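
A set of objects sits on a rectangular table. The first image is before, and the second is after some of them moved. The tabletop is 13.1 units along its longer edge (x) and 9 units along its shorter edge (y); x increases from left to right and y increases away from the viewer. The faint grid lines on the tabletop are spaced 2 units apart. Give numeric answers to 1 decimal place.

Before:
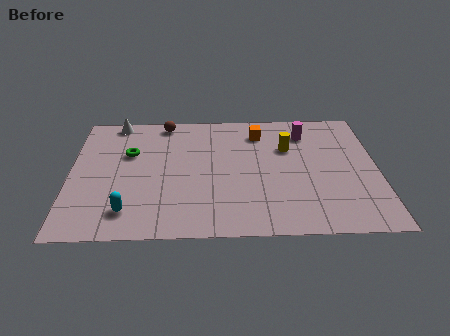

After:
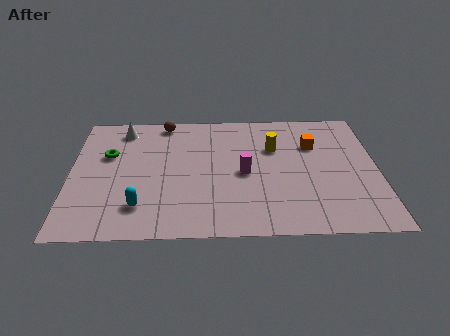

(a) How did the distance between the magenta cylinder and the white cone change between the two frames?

-2.1

They were about 8.3 units apart before and 6.2 after — 2.1 units closer together.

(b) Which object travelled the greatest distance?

the magenta cylinder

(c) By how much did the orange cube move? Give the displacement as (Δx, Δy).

(2.3, -1.0)

From the two frames, the orange cube sits at roughly (8.1, 7.2) before and (10.4, 6.2) after.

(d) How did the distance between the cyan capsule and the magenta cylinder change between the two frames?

-4.4

They were about 9.3 units apart before and 4.9 after — 4.4 units closer together.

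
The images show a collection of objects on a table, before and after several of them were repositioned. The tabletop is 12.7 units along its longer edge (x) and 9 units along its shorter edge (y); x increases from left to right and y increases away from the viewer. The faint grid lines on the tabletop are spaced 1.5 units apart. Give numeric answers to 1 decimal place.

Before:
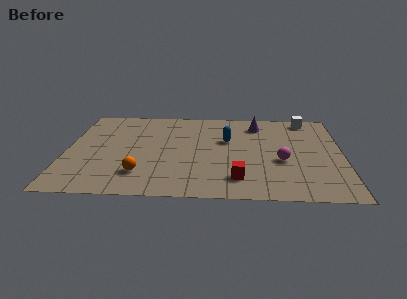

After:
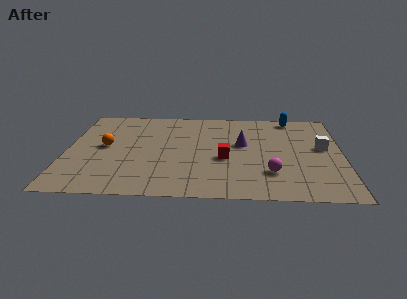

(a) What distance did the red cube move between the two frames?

2.0

From (7.9, 1.8) to (7.3, 3.7), the red cube covered √(0.6² + 1.9²) ≈ 2.0 units.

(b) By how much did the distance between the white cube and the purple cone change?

+1.3

The distance was about 2.4 in the first image and 3.7 in the second, so they moved 1.3 units further apart.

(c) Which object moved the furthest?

the blue capsule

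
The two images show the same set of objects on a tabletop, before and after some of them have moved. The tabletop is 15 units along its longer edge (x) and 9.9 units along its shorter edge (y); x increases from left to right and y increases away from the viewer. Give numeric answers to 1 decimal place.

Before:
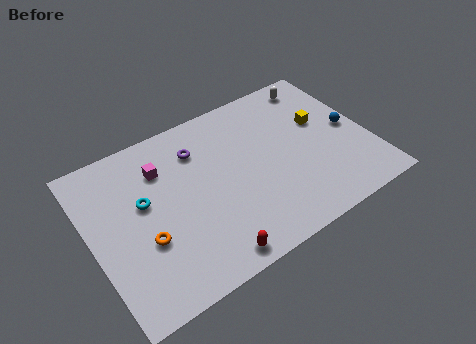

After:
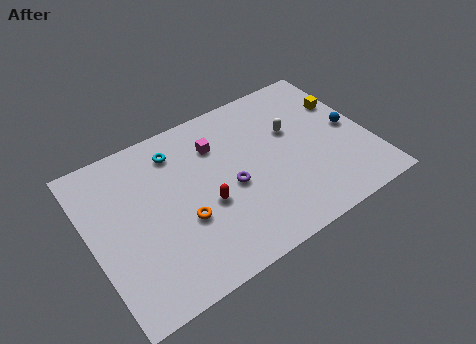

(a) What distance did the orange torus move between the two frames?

2.1

From (2.6, 3.6) to (4.7, 3.7), the orange torus covered √(2.1² + 0.1²) ≈ 2.1 units.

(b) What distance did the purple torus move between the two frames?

3.4

The purple torus was near (6.1, 7.5) before and (7.4, 4.4) after, so it travelled √(1.3² + 3.1²) ≈ 3.4 units.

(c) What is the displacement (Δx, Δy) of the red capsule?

(0.4, 3.0)

The red capsule was at about (5.6, 1.0) and moved to about (6.0, 4.0).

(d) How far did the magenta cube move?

3.0

The magenta cube moved from about (4.1, 7.3) to (7.1, 7.3), a distance of √(3.0² + 0.0²) ≈ 3.0.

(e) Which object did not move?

the blue sphere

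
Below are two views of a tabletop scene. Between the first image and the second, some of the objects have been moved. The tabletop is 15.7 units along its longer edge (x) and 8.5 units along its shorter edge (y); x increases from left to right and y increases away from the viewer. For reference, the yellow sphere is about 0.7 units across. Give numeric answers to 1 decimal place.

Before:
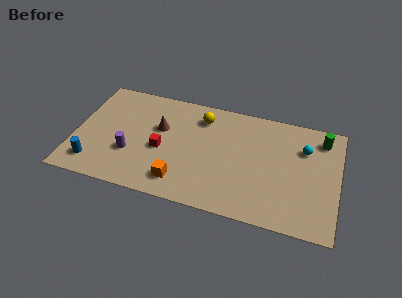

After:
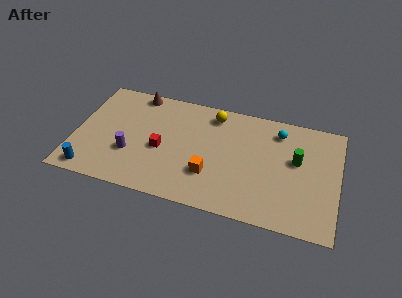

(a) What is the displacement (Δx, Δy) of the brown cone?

(-1.6, 2.4)

The brown cone started near (5.0, 5.3) and ended near (3.4, 7.7).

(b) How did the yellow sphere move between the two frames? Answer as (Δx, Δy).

(0.7, 0.4)

The yellow sphere started near (7.4, 6.8) and ended near (8.1, 7.2).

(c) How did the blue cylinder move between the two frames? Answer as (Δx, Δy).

(-0.1, -0.6)

The blue cylinder started near (1.3, 1.6) and ended near (1.2, 1.0).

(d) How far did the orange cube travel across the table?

2.0

The orange cube moved from about (6.5, 1.6) to (8.2, 2.6), a distance of √(1.7² + 1.0²) ≈ 2.0.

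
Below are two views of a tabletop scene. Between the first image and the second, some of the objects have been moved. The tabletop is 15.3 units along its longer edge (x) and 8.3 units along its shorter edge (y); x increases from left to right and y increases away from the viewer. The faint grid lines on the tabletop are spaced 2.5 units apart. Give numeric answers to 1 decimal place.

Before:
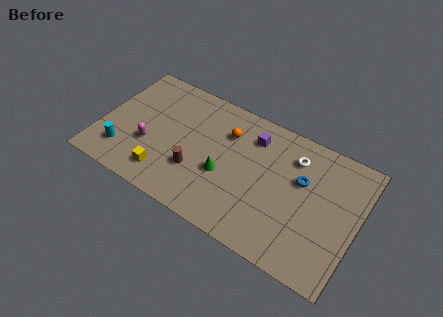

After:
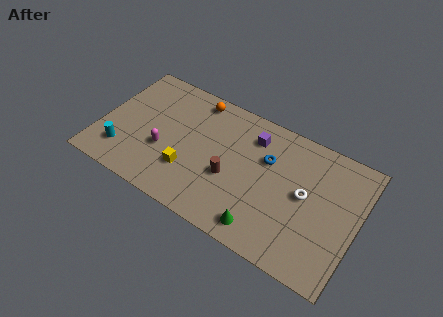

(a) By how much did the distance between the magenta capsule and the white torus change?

-0.6

They were about 9.0 units apart before and 8.4 after — 0.6 units closer together.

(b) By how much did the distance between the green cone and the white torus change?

-1.1

Before: roughly 4.9 units apart; after: 3.8. That's 1.1 units closer together.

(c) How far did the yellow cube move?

1.6

From (4.2, 1.6) to (5.5, 2.5), the yellow cube covered √(1.3² + 0.9²) ≈ 1.6 units.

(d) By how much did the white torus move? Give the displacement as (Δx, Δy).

(0.9, -2.0)

The white torus started near (11.3, 6.4) and ended near (12.2, 4.4).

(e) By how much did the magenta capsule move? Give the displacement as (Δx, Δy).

(0.9, 0.1)

The magenta capsule was at about (3.0, 3.0) and moved to about (3.9, 3.1).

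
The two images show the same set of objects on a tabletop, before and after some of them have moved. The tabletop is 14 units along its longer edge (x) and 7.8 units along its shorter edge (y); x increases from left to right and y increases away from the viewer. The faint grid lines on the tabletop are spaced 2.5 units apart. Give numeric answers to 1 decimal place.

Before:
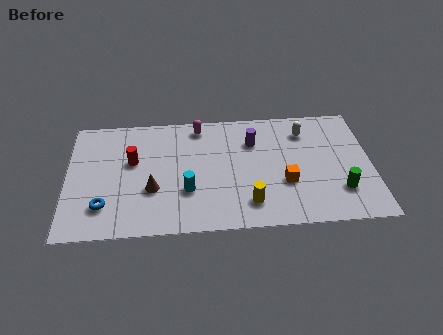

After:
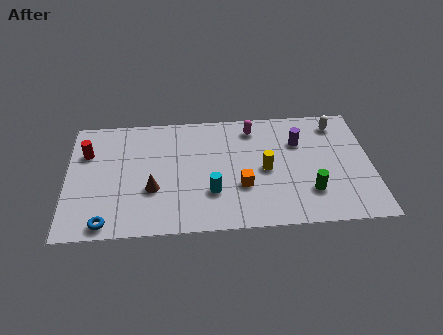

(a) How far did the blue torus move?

1.1

From (1.7, 1.9) to (1.8, 0.8), the blue torus covered √(0.1² + 1.1²) ≈ 1.1 units.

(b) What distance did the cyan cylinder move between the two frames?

1.1

The cyan cylinder was near (5.5, 2.6) before and (6.6, 2.4) after, so it travelled √(1.1² + 0.2²) ≈ 1.1 units.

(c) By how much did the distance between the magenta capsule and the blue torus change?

+2.3

The distance was about 6.6 in the first image and 8.9 in the second, so they moved 2.3 units further apart.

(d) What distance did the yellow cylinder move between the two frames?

2.2

From (8.3, 1.6) to (9.1, 3.7), the yellow cylinder covered √(0.8² + 2.1²) ≈ 2.2 units.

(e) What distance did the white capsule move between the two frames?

1.6

From (11.0, 6.1) to (12.5, 6.5), the white capsule covered √(1.5² + 0.4²) ≈ 1.6 units.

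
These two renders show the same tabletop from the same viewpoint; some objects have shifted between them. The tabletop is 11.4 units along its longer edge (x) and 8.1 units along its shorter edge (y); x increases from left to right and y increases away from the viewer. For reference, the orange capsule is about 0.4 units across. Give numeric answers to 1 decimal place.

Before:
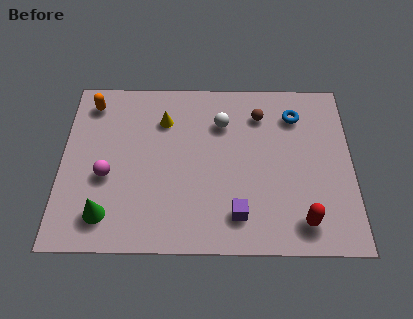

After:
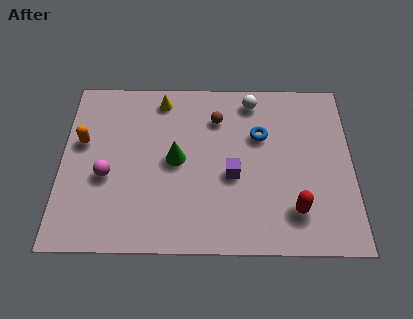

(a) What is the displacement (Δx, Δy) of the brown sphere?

(-1.7, -0.2)

The brown sphere started near (7.8, 6.3) and ended near (6.1, 6.1).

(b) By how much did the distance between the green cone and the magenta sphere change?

+1.0

They were about 1.8 units apart before and 2.8 after — 1.0 units further apart.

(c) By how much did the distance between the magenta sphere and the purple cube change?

-0.5

Before: roughly 5.4 units apart; after: 4.9. That's 0.5 units closer together.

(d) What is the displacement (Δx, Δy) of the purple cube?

(-0.2, 1.8)

From the two frames, the purple cube sits at roughly (6.9, 1.6) before and (6.7, 3.4) after.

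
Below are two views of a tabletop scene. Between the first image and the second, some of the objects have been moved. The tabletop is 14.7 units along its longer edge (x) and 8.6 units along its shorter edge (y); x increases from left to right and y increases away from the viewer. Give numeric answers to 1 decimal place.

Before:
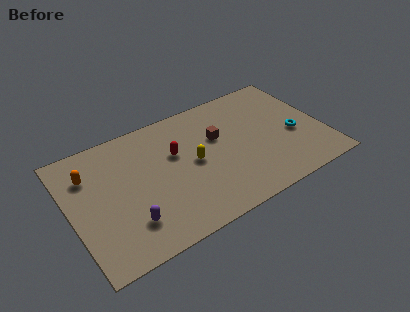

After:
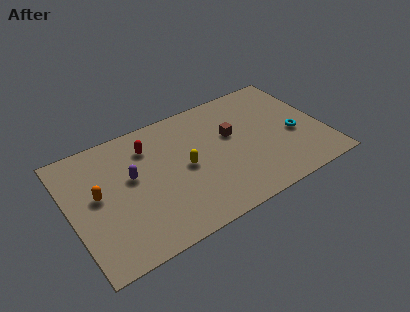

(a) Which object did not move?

the cyan torus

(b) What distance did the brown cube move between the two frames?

0.8

The brown cube moved from about (8.7, 5.4) to (9.5, 5.2), a distance of √(0.8² + 0.2²) ≈ 0.8.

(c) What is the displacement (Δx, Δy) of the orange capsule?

(0.3, -1.6)

From the two frames, the orange capsule sits at roughly (1.3, 6.3) before and (1.6, 4.7) after.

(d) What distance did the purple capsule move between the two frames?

3.0

The purple capsule was near (3.0, 2.1) before and (3.6, 5.0) after, so it travelled √(0.6² + 2.9²) ≈ 3.0 units.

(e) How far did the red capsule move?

1.8

The red capsule moved from about (6.2, 5.4) to (4.8, 6.6), a distance of √(1.4² + 1.2²) ≈ 1.8.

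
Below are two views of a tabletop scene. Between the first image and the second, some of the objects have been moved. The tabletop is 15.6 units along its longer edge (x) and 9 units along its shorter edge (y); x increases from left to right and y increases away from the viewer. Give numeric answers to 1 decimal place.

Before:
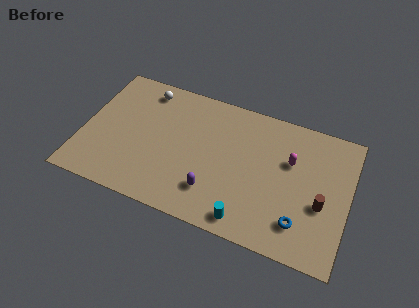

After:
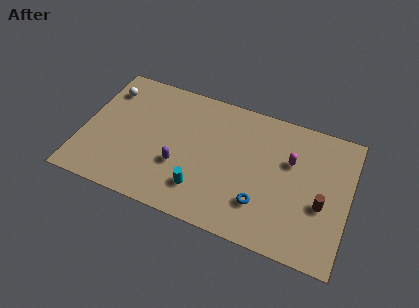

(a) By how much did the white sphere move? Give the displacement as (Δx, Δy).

(-2.2, -0.7)

From the two frames, the white sphere sits at roughly (3.3, 7.7) before and (1.1, 7.0) after.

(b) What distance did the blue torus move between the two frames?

2.3

The blue torus moved from about (13.0, 2.0) to (10.7, 2.4), a distance of √(2.3² + 0.4²) ≈ 2.3.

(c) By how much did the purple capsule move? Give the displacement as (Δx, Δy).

(-2.1, 1.0)

From the two frames, the purple capsule sits at roughly (7.9, 2.2) before and (5.8, 3.2) after.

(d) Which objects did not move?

the brown cylinder and the magenta capsule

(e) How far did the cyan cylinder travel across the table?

3.0

The cyan cylinder was near (10.0, 1.1) before and (7.2, 2.1) after, so it travelled √(2.8² + 1.0²) ≈ 3.0 units.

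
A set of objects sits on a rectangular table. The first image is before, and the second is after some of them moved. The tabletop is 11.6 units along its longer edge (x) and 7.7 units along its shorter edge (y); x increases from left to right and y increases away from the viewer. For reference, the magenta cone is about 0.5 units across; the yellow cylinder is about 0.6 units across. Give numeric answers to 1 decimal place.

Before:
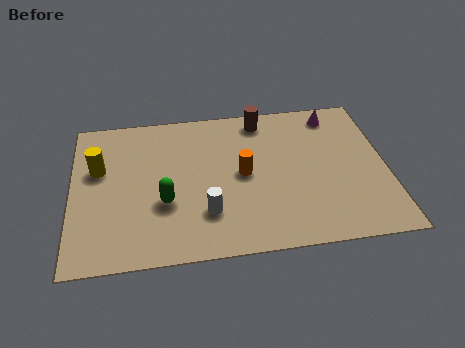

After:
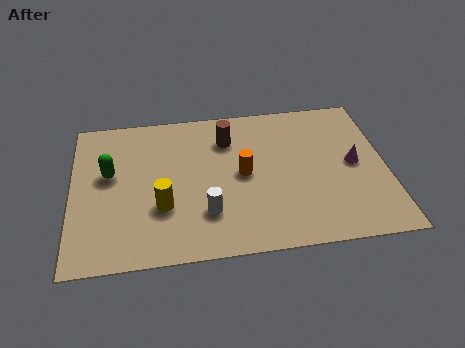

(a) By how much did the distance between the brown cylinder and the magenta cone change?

+2.3

The distance was about 2.7 in the first image and 5.0 in the second, so they moved 2.3 units further apart.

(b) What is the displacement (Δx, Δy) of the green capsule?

(-2.0, 1.7)

From the two frames, the green capsule sits at roughly (3.4, 2.8) before and (1.4, 4.5) after.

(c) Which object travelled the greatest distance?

the yellow cylinder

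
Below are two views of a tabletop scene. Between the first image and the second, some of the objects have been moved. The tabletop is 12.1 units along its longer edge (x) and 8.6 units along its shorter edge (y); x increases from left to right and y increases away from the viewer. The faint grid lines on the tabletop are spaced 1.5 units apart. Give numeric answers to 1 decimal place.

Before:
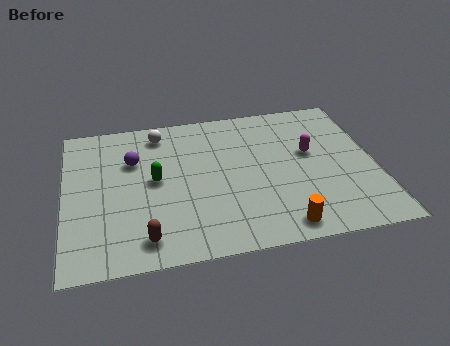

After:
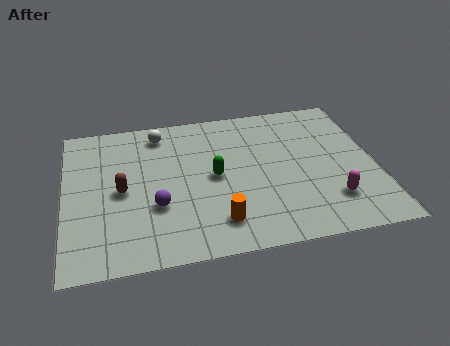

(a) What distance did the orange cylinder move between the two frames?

2.5

The orange cylinder moved from about (8.2, 1.0) to (5.8, 1.7), a distance of √(2.4² + 0.7²) ≈ 2.5.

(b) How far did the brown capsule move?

2.9

The brown capsule was near (3.0, 1.3) before and (2.2, 4.1) after, so it travelled √(0.8² + 2.8²) ≈ 2.9 units.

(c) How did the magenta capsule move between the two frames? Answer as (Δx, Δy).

(0.6, -2.9)

The magenta capsule started near (9.6, 5.0) and ended near (10.2, 2.1).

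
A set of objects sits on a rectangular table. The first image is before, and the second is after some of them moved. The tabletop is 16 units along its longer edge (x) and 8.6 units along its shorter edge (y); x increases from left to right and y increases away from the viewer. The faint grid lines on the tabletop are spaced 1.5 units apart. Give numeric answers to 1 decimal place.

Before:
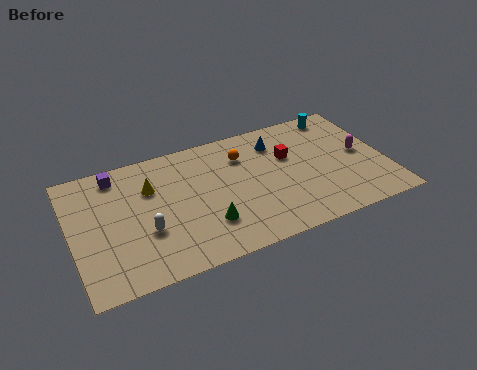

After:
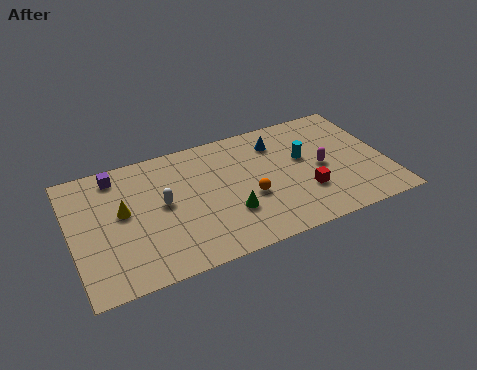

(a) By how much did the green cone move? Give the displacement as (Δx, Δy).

(1.2, 0.3)

The green cone started near (6.6, 2.4) and ended near (7.8, 2.7).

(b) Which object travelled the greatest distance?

the cyan cylinder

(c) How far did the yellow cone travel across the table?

1.9

The yellow cone was near (4.1, 5.9) before and (2.6, 4.8) after, so it travelled √(1.5² + 1.1²) ≈ 1.9 units.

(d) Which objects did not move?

the blue cone and the purple cube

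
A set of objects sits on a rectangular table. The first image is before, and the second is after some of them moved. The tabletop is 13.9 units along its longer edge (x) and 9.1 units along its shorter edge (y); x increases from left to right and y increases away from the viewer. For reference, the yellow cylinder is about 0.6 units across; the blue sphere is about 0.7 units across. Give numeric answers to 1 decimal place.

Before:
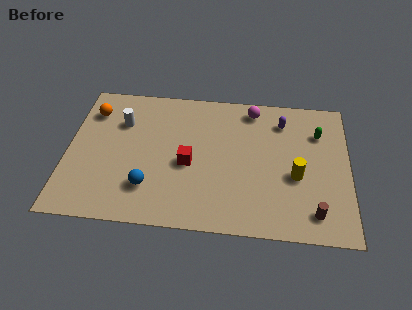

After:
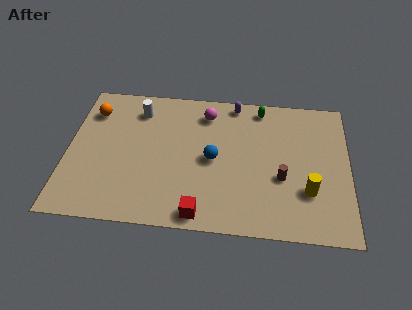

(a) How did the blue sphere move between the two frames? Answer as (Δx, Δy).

(3.1, 2.1)

The blue sphere started near (4.1, 2.3) and ended near (7.2, 4.4).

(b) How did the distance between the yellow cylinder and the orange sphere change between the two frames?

+0.9

They were about 10.7 units apart before and 11.6 after — 0.9 units further apart.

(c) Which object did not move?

the orange sphere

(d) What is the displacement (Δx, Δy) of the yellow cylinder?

(0.6, -0.9)

The yellow cylinder was at about (11.3, 3.7) and moved to about (11.9, 2.8).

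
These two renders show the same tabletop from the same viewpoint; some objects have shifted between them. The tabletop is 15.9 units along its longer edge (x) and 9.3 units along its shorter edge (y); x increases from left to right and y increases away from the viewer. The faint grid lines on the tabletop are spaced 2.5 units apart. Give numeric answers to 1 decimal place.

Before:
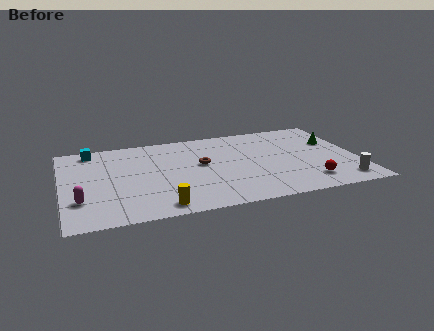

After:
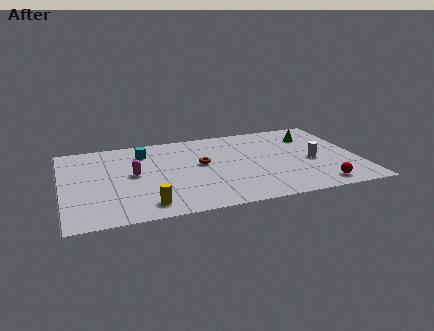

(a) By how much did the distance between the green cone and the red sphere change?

+1.2

They were about 4.6 units apart before and 5.8 after — 1.2 units further apart.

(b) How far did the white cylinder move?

3.0

The white cylinder was near (14.8, 1.4) before and (13.4, 4.0) after, so it travelled √(1.4² + 2.6²) ≈ 3.0 units.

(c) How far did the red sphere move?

0.8

The red sphere moved from about (13.0, 1.8) to (13.5, 1.2), a distance of √(0.5² + 0.6²) ≈ 0.8.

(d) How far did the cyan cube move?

2.9

From (1.7, 8.2) to (4.5, 7.3), the cyan cube covered √(2.8² + 0.9²) ≈ 2.9 units.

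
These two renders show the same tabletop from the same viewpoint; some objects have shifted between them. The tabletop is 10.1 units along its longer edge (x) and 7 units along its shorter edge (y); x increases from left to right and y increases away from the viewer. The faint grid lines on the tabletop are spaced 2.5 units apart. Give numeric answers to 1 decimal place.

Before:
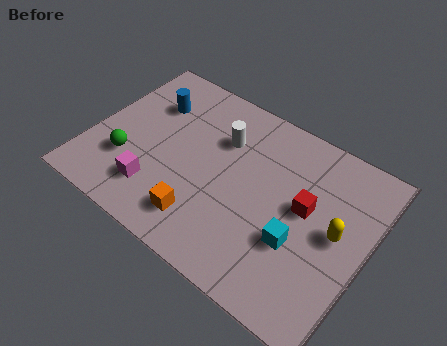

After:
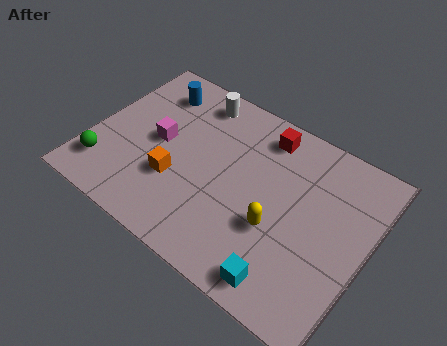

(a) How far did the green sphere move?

1.0

The green sphere was near (1.5, 2.2) before and (0.8, 1.5) after, so it travelled √(0.7² + 0.7²) ≈ 1.0 units.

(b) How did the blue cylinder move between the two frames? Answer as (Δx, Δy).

(0.0, 0.6)

The blue cylinder started near (1.8, 5.0) and ended near (1.8, 5.6).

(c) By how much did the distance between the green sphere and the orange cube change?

-0.4

The distance was about 3.1 in the first image and 2.7 in the second, so they moved 0.4 units closer together.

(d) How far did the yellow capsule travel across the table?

2.2

The yellow capsule moved from about (9.0, 3.6) to (7.0, 2.6), a distance of √(2.0² + 1.0²) ≈ 2.2.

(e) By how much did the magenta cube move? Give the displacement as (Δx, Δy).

(-0.3, 2.0)

From the two frames, the magenta cube sits at roughly (2.7, 1.6) before and (2.4, 3.6) after.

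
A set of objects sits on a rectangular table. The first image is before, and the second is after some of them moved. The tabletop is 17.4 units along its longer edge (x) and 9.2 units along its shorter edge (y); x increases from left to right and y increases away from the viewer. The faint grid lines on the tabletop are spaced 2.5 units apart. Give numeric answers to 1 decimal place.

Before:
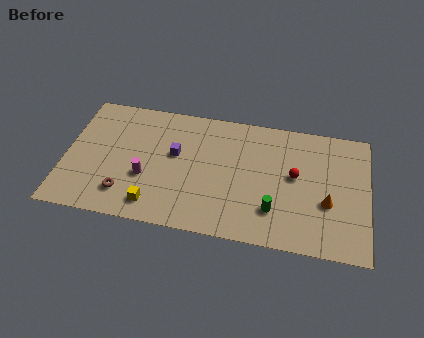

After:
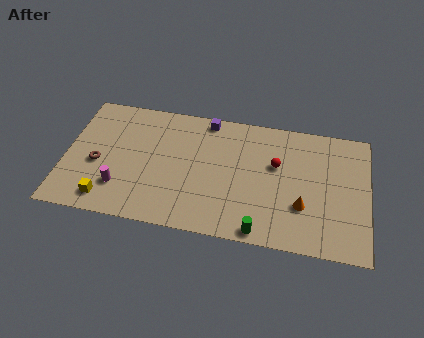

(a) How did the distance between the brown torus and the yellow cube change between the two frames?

+0.8

They were about 1.8 units apart before and 2.6 after — 0.8 units further apart.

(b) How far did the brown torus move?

2.5

The brown torus was near (3.6, 2.0) before and (1.9, 3.9) after, so it travelled √(1.7² + 1.9²) ≈ 2.5 units.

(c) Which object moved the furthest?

the purple cube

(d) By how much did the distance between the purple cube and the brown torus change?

+3.2

Before: roughly 4.3 units apart; after: 7.5. That's 3.2 units further apart.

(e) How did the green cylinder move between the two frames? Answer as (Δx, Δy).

(-0.7, -1.6)

The green cylinder was at about (12.1, 2.4) and moved to about (11.4, 0.8).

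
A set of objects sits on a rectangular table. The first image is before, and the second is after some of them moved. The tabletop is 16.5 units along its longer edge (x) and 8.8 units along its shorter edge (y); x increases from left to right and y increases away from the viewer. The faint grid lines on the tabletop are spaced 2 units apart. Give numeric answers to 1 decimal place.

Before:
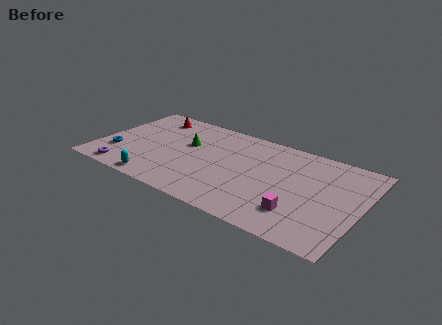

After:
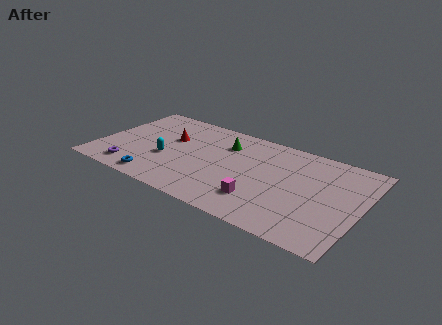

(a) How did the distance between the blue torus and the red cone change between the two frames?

-0.5

Before: roughly 4.9 units apart; after: 4.4. That's 0.5 units closer together.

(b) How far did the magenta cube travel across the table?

2.4

The magenta cube moved from about (13.0, 2.2) to (10.6, 2.2), a distance of √(2.4² + 0.0²) ≈ 2.4.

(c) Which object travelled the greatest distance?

the blue torus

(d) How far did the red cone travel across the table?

2.4

From (2.7, 7.3) to (4.3, 5.5), the red cone covered √(1.6² + 1.8²) ≈ 2.4 units.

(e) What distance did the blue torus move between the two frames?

3.3

The blue torus moved from about (1.3, 2.6) to (4.2, 1.1), a distance of √(2.9² + 1.5²) ≈ 3.3.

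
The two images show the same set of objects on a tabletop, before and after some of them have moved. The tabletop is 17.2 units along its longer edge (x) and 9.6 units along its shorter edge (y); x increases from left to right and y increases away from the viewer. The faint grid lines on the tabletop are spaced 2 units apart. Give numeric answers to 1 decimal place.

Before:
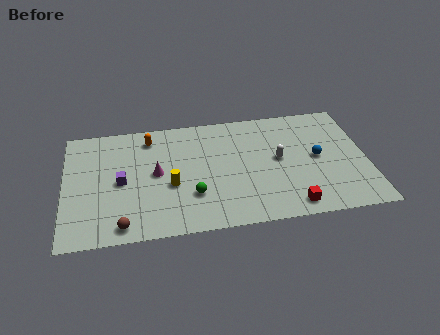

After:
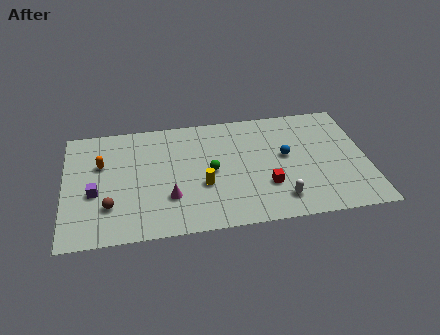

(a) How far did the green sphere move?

2.1

The green sphere was near (7.2, 2.9) before and (8.3, 4.7) after, so it travelled √(1.1² + 1.8²) ≈ 2.1 units.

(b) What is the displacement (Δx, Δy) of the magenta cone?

(0.7, -2.1)

The magenta cone was at about (5.2, 5.0) and moved to about (5.9, 2.9).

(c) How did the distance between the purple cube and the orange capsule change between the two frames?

-1.5

Before: roughly 3.8 units apart; after: 2.3. That's 1.5 units closer together.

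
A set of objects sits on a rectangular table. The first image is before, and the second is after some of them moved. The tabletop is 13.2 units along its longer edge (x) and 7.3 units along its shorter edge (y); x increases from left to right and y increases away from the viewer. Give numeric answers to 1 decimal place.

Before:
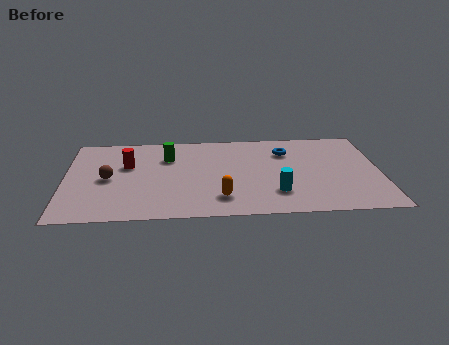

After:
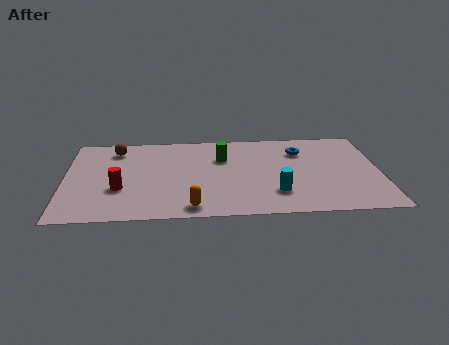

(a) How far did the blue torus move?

0.6

From (9.3, 5.4) to (9.9, 5.4), the blue torus covered √(0.6² + 0.0²) ≈ 0.6 units.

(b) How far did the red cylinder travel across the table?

2.0

The red cylinder was near (2.6, 4.6) before and (2.3, 2.6) after, so it travelled √(0.3² + 2.0²) ≈ 2.0 units.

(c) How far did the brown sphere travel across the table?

2.5

The brown sphere moved from about (1.8, 3.5) to (2.1, 6.0), a distance of √(0.3² + 2.5²) ≈ 2.5.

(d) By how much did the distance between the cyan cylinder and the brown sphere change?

+0.7

Before: roughly 7.2 units apart; after: 7.9. That's 0.7 units further apart.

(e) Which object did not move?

the cyan cylinder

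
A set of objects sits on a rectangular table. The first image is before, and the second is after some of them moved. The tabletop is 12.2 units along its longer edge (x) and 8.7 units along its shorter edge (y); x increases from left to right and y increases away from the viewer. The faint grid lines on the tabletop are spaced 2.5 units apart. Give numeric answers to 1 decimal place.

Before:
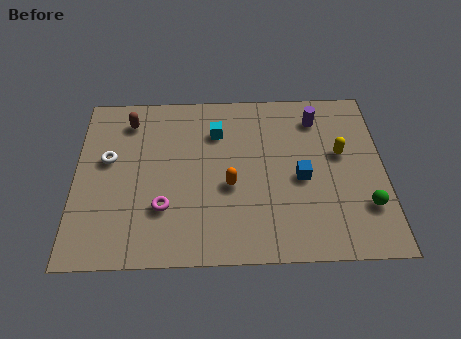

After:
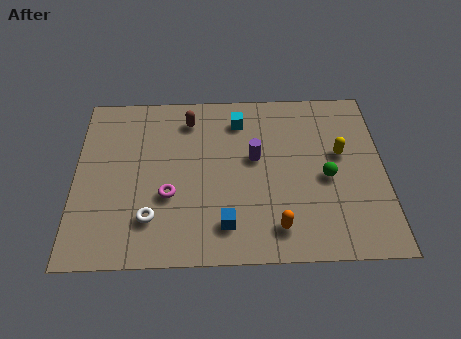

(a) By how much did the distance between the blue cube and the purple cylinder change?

+0.3

They were about 3.2 units apart before and 3.5 after — 0.3 units further apart.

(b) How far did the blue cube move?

3.7

The blue cube moved from about (8.9, 3.9) to (5.9, 1.7), a distance of √(3.0² + 2.2²) ≈ 3.7.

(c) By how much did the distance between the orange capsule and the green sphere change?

-2.3

The distance was about 5.4 in the first image and 3.1 in the second, so they moved 2.3 units closer together.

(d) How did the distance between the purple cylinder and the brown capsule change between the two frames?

-4.2

Before: roughly 7.5 units apart; after: 3.3. That's 4.2 units closer together.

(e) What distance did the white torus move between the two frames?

3.4

From (1.3, 5.1) to (3.0, 2.1), the white torus covered √(1.7² + 3.0²) ≈ 3.4 units.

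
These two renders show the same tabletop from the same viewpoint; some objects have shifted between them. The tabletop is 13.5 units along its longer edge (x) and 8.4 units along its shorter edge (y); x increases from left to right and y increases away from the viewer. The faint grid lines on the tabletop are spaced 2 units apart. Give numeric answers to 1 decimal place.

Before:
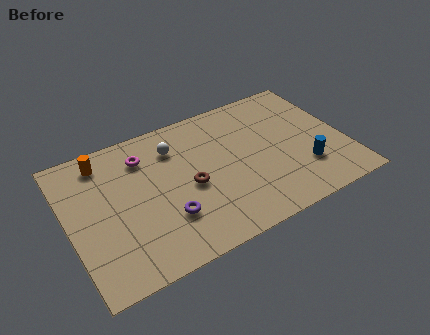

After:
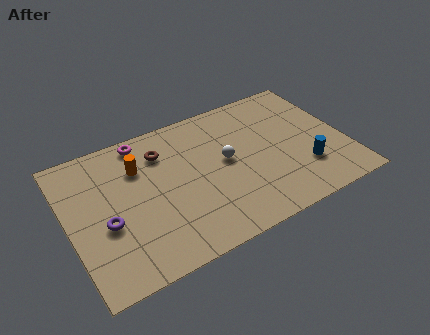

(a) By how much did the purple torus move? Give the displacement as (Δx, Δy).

(-2.8, 0.9)

The purple torus started near (4.5, 2.5) and ended near (1.7, 3.4).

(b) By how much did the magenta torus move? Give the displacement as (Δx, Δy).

(0.1, 1.0)

The magenta torus was at about (3.9, 6.5) and moved to about (4.0, 7.5).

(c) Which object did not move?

the blue cylinder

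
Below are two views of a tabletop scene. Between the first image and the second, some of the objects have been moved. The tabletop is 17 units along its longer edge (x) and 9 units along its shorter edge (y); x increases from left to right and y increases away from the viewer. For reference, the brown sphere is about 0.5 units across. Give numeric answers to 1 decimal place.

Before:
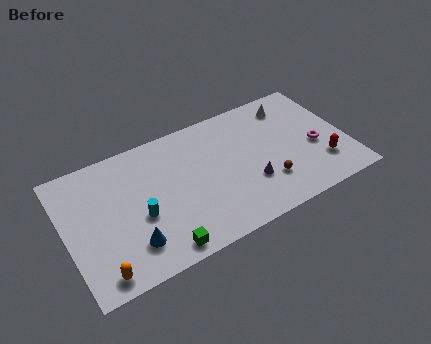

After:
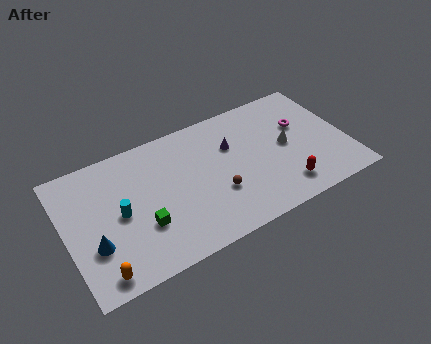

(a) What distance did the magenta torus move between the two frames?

2.0

From (15.1, 3.8) to (14.5, 5.7), the magenta torus covered √(0.6² + 1.9²) ≈ 2.0 units.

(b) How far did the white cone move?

2.9

The white cone moved from about (14.1, 7.4) to (13.4, 4.6), a distance of √(0.7² + 2.8²) ≈ 2.9.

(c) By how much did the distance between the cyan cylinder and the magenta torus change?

+0.6

They were about 10.8 units apart before and 11.4 after — 0.6 units further apart.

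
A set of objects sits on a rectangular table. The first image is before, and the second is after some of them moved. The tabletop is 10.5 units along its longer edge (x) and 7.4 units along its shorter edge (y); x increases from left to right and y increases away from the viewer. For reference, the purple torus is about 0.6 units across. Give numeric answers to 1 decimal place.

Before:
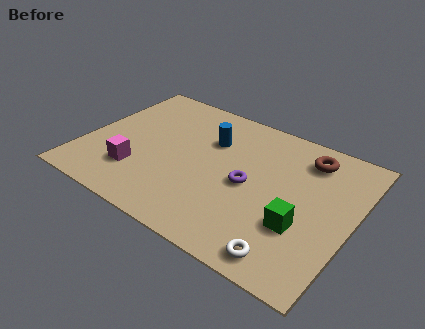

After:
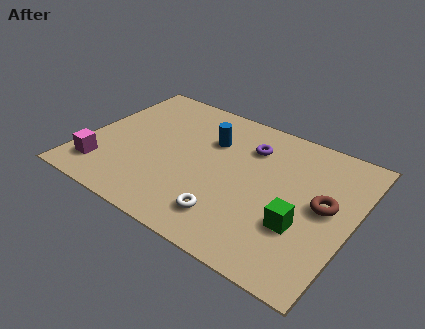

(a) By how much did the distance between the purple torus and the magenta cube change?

+2.1

They were about 4.5 units apart before and 6.6 after — 2.1 units further apart.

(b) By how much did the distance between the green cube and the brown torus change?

-1.9

They were about 3.5 units apart before and 1.6 after — 1.9 units closer together.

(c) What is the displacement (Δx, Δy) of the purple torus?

(-0.3, 2.0)

The purple torus started near (6.5, 3.5) and ended near (6.2, 5.5).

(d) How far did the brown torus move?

2.3

The brown torus was near (8.4, 6.0) before and (9.4, 3.9) after, so it travelled √(1.0² + 2.1²) ≈ 2.3 units.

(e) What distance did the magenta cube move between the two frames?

1.4

From (2.3, 2.0) to (1.0, 1.5), the magenta cube covered √(1.3² + 0.5²) ≈ 1.4 units.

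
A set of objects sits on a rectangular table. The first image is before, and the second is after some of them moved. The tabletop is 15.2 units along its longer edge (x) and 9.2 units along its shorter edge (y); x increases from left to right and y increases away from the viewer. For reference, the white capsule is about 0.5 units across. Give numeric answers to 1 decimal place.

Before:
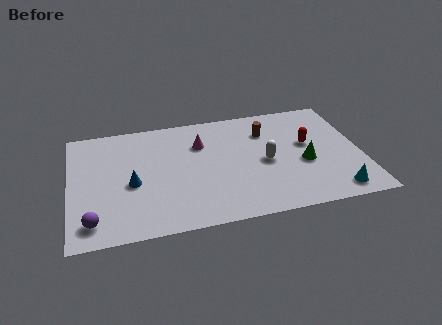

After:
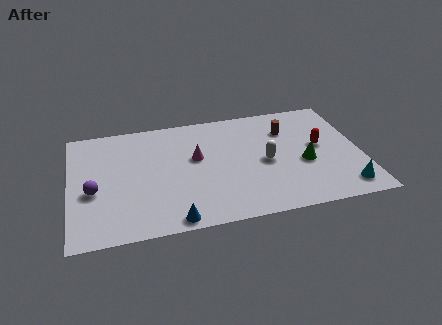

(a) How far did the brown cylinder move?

1.1

The brown cylinder was near (10.4, 6.8) before and (11.5, 6.7) after, so it travelled √(1.1² + 0.1²) ≈ 1.1 units.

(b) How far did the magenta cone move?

1.1

The magenta cone moved from about (6.9, 6.5) to (6.6, 5.4), a distance of √(0.3² + 1.1²) ≈ 1.1.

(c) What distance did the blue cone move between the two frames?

3.8

The blue cone moved from about (3.2, 4.0) to (5.2, 0.8), a distance of √(2.0² + 3.2²) ≈ 3.8.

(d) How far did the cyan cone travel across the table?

0.5

From (13.6, 1.2) to (14.1, 1.4), the cyan cone covered √(0.5² + 0.2²) ≈ 0.5 units.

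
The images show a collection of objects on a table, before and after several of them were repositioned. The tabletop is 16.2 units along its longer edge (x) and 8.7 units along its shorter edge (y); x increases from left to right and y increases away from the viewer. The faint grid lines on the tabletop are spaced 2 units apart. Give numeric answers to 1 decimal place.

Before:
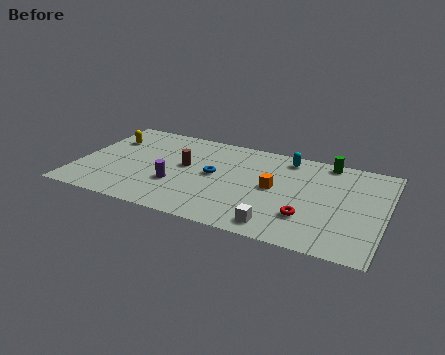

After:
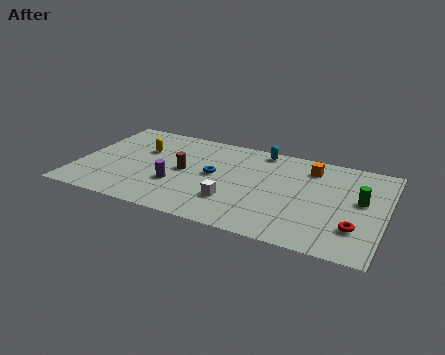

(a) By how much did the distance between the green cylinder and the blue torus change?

+1.1

The distance was about 6.6 in the first image and 7.7 in the second, so they moved 1.1 units further apart.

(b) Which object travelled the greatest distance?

the green cylinder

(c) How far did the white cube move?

2.8

The white cube moved from about (10.9, 1.2) to (8.4, 2.5), a distance of √(2.5² + 1.3²) ≈ 2.8.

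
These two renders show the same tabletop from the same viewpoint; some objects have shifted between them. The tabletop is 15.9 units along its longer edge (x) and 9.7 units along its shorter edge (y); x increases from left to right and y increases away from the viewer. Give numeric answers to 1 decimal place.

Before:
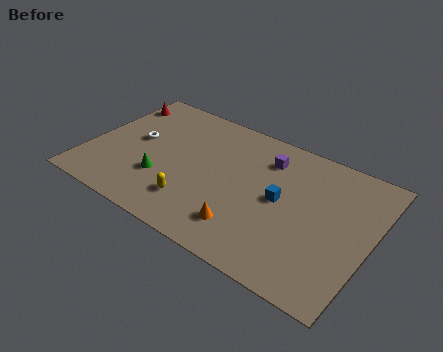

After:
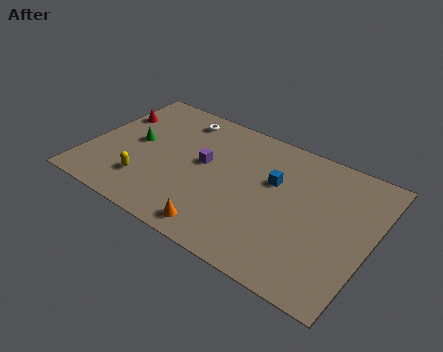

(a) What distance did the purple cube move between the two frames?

3.9

From (9.7, 7.5) to (6.4, 5.4), the purple cube covered √(3.3² + 2.1²) ≈ 3.9 units.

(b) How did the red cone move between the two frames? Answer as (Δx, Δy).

(0.1, -1.1)

The red cone started near (0.8, 7.8) and ended near (0.9, 6.7).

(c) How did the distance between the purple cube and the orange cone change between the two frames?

-0.9

They were about 5.4 units apart before and 4.5 after — 0.9 units closer together.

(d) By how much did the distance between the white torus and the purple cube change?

-4.1

Before: roughly 7.5 units apart; after: 3.4. That's 4.1 units closer together.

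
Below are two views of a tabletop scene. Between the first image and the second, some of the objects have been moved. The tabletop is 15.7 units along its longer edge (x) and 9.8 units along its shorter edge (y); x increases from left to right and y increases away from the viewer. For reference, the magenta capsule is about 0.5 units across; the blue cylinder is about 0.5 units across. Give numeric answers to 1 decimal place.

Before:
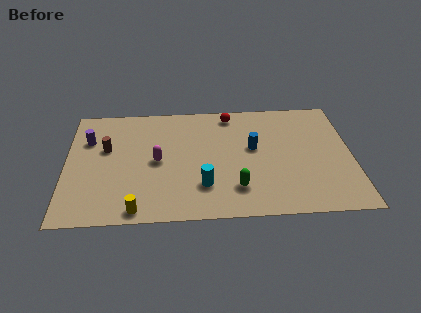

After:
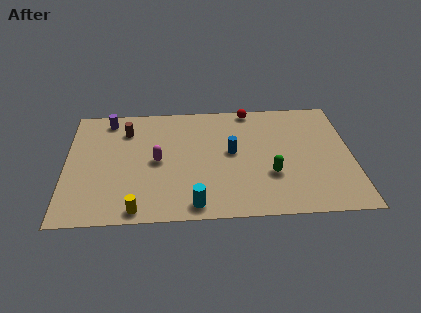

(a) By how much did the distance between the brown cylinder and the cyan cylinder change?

+1.1

The distance was about 6.3 in the first image and 7.4 in the second, so they moved 1.1 units further apart.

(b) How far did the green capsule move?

2.1

The green capsule moved from about (9.3, 2.3) to (11.2, 3.3), a distance of √(1.9² + 1.0²) ≈ 2.1.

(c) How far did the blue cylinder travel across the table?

1.2

From (10.3, 5.6) to (9.1, 5.3), the blue cylinder covered √(1.2² + 0.3²) ≈ 1.2 units.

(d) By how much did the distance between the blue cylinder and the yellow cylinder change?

-1.1

They were about 7.9 units apart before and 6.8 after — 1.1 units closer together.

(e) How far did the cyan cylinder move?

1.6

The cyan cylinder moved from about (7.5, 2.6) to (7.0, 1.1), a distance of √(0.5² + 1.5²) ≈ 1.6.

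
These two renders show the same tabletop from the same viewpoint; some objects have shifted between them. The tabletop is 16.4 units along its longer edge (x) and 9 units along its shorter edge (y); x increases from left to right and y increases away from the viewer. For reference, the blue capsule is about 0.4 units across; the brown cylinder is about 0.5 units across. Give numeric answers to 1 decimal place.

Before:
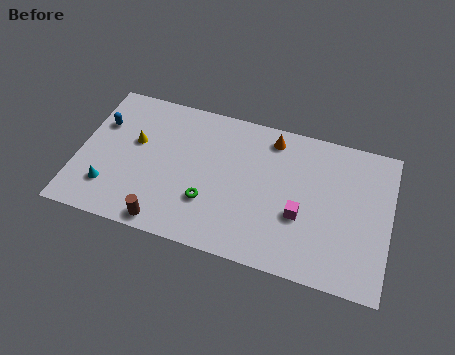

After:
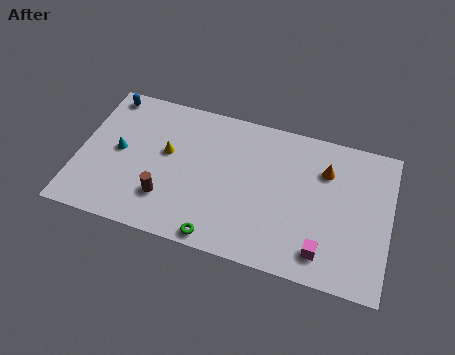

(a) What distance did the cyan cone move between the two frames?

2.4

The cyan cone moved from about (1.8, 2.2) to (2.1, 4.6), a distance of √(0.3² + 2.4²) ≈ 2.4.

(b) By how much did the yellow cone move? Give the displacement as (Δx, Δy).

(1.7, -0.2)

The yellow cone started near (2.9, 5.4) and ended near (4.6, 5.2).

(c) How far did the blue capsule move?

1.9

The blue capsule moved from about (1.0, 6.1) to (1.1, 8.0), a distance of √(0.1² + 1.9²) ≈ 1.9.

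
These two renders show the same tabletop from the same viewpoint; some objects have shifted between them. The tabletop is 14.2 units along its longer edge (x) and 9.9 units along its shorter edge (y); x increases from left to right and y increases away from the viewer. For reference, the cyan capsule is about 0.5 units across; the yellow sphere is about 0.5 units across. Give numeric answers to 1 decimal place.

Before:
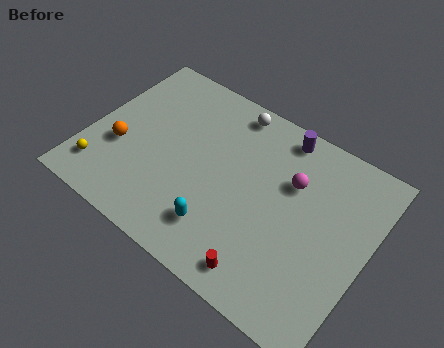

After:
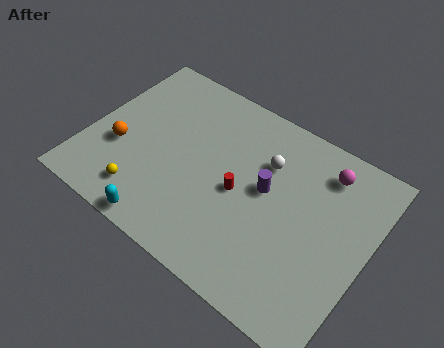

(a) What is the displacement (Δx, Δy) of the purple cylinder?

(-0.1, -3.3)

The purple cylinder was at about (9.1, 8.8) and moved to about (9.0, 5.5).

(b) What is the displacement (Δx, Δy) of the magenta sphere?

(1.4, 1.5)

From the two frames, the magenta sphere sits at roughly (10.1, 6.6) before and (11.5, 8.1) after.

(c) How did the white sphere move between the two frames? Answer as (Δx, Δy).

(2.2, -1.9)

The white sphere was at about (6.5, 8.8) and moved to about (8.7, 6.9).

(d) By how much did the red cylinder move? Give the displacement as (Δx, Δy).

(-2.0, 3.3)

The red cylinder started near (9.8, 1.3) and ended near (7.8, 4.6).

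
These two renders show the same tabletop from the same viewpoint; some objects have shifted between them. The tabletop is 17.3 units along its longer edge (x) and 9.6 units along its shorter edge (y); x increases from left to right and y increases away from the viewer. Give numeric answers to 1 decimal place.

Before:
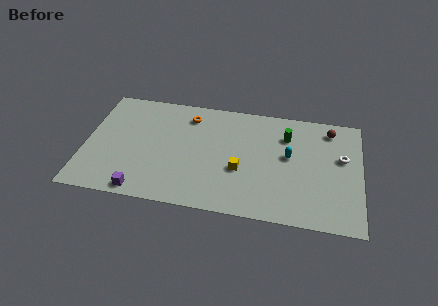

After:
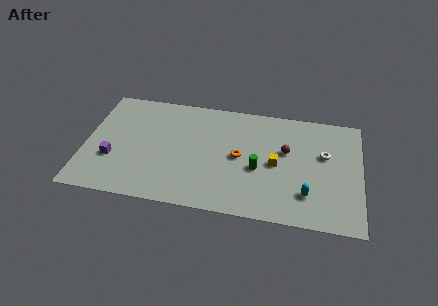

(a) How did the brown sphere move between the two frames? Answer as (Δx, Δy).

(-2.7, -2.3)

The brown sphere started near (15.3, 8.1) and ended near (12.6, 5.8).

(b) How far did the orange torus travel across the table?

4.5

From (6.4, 7.8) to (9.7, 4.8), the orange torus covered √(3.3² + 3.0²) ≈ 4.5 units.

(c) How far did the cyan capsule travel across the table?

3.2

From (12.8, 5.4) to (14.0, 2.4), the cyan capsule covered √(1.2² + 3.0²) ≈ 3.2 units.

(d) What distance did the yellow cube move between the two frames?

2.4

From (9.8, 3.7) to (12.0, 4.6), the yellow cube covered √(2.2² + 0.9²) ≈ 2.4 units.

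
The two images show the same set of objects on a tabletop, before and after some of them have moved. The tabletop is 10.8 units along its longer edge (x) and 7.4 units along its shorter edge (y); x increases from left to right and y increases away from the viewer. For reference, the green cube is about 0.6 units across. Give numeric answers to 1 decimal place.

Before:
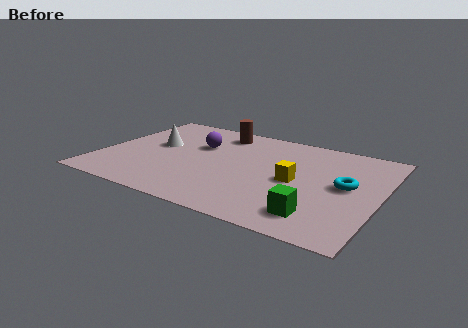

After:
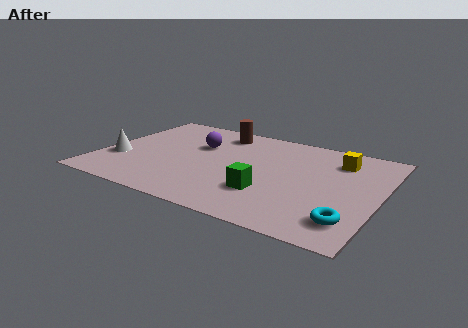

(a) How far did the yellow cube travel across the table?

2.6

The yellow cube was near (7.6, 3.5) before and (9.0, 5.7) after, so it travelled √(1.4² + 2.2²) ≈ 2.6 units.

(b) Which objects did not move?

the brown cylinder and the purple sphere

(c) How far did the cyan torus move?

2.4

The cyan torus was near (9.5, 3.9) before and (9.9, 1.5) after, so it travelled √(0.4² + 2.4²) ≈ 2.4 units.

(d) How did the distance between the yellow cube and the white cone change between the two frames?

+3.2

The distance was about 5.6 in the first image and 8.8 in the second, so they moved 3.2 units further apart.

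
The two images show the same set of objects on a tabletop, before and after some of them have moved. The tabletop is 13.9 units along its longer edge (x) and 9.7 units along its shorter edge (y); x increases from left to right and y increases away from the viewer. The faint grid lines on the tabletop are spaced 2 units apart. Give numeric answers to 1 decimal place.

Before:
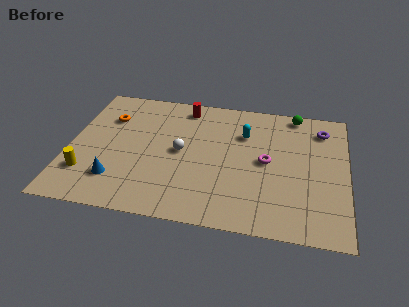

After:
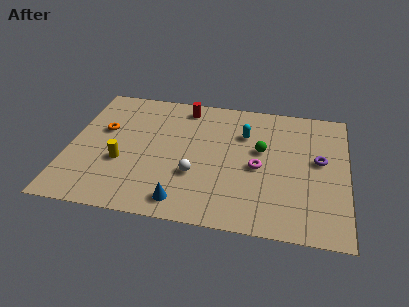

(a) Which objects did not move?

the cyan capsule and the red cylinder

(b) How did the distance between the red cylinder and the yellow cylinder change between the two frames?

-1.9

The distance was about 7.5 in the first image and 5.6 in the second, so they moved 1.9 units closer together.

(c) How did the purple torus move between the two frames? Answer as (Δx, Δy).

(-0.1, -2.4)

The purple torus started near (12.6, 7.8) and ended near (12.5, 5.4).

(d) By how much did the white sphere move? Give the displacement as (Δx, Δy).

(0.8, -1.6)

From the two frames, the white sphere sits at roughly (5.6, 4.9) before and (6.4, 3.3) after.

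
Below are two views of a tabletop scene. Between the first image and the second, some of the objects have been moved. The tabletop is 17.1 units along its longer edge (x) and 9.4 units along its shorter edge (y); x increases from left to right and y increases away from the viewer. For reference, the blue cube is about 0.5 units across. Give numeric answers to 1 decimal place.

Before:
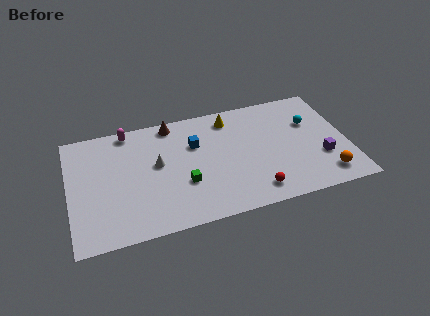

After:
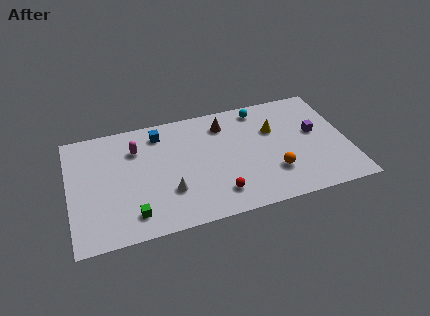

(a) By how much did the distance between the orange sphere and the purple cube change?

+2.3

They were about 1.5 units apart before and 3.8 after — 2.3 units further apart.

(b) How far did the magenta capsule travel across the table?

1.6

The magenta capsule moved from about (3.8, 8.5) to (4.2, 6.9), a distance of √(0.4² + 1.6²) ≈ 1.6.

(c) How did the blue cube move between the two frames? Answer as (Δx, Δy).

(-2.1, 1.5)

From the two frames, the blue cube sits at roughly (7.8, 6.3) before and (5.7, 7.8) after.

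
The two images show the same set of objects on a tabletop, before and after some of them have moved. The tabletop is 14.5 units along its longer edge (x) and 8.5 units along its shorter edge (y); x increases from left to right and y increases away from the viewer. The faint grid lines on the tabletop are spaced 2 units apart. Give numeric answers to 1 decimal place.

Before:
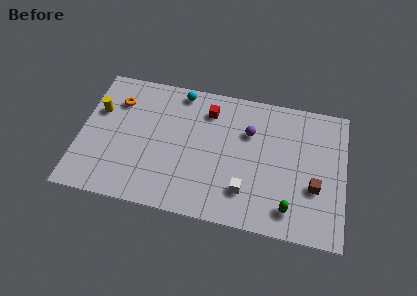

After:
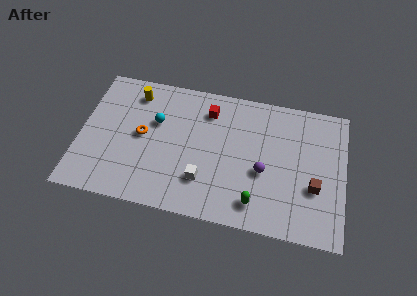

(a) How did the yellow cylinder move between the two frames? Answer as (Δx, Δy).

(1.9, 1.5)

The yellow cylinder started near (0.9, 5.5) and ended near (2.8, 7.0).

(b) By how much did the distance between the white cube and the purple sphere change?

-0.3

The distance was about 3.7 in the first image and 3.4 in the second, so they moved 0.3 units closer together.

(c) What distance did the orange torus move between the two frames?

2.4

From (1.9, 6.3) to (3.4, 4.4), the orange torus covered √(1.5² + 1.9²) ≈ 2.4 units.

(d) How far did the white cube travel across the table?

2.3

The white cube moved from about (9.2, 2.1) to (6.9, 2.3), a distance of √(2.3² + 0.2²) ≈ 2.3.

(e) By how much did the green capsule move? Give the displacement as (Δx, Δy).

(-1.8, 0.0)

The green capsule was at about (11.6, 1.5) and moved to about (9.8, 1.5).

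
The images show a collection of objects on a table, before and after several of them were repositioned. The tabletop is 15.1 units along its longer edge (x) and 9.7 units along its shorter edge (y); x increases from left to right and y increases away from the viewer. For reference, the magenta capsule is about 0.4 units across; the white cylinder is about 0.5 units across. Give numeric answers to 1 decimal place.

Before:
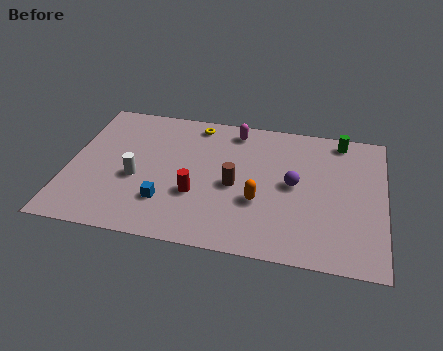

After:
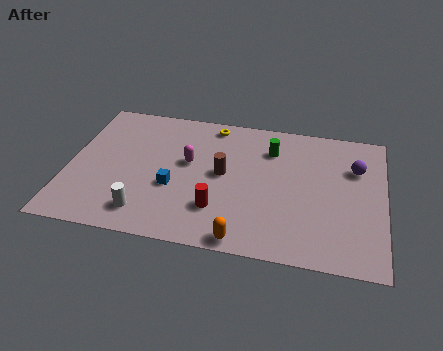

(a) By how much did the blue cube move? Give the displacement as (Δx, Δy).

(0.3, 1.1)

The blue cube started near (4.8, 2.6) and ended near (5.1, 3.7).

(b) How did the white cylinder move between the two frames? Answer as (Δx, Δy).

(0.6, -2.3)

The white cylinder was at about (3.3, 4.0) and moved to about (3.9, 1.7).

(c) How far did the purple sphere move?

3.4

The purple sphere was near (10.8, 5.0) before and (13.7, 6.7) after, so it travelled √(2.9² + 1.7²) ≈ 3.4 units.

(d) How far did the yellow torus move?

0.8

The yellow torus moved from about (5.9, 8.5) to (6.7, 8.6), a distance of √(0.8² + 0.1²) ≈ 0.8.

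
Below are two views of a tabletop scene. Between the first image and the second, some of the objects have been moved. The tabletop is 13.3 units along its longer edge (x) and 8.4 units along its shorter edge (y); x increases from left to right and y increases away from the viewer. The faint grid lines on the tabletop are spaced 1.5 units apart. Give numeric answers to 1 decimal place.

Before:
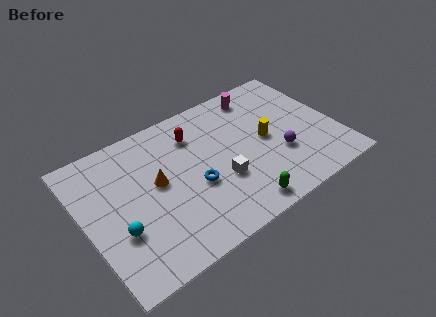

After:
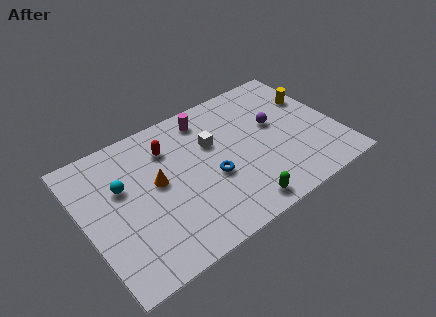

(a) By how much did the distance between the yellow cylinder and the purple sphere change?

+0.9

They were about 1.4 units apart before and 2.3 after — 0.9 units further apart.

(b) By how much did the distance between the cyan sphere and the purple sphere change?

-0.5

The distance was about 8.6 in the first image and 8.1 in the second, so they moved 0.5 units closer together.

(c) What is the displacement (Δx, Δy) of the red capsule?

(-1.4, -0.1)

The red capsule started near (6.1, 6.4) and ended near (4.7, 6.3).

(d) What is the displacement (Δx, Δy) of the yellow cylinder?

(2.8, 1.4)

The yellow cylinder started near (9.6, 4.2) and ended near (12.4, 5.6).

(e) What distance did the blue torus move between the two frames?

0.9

The blue torus moved from about (5.6, 3.4) to (6.5, 3.4), a distance of √(0.9² + 0.0²) ≈ 0.9.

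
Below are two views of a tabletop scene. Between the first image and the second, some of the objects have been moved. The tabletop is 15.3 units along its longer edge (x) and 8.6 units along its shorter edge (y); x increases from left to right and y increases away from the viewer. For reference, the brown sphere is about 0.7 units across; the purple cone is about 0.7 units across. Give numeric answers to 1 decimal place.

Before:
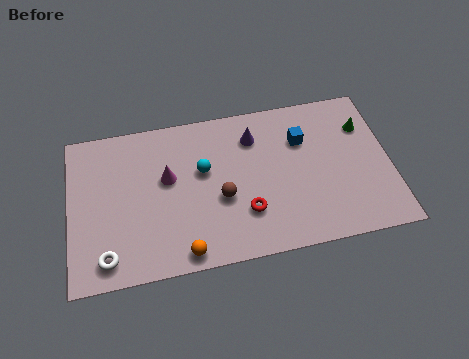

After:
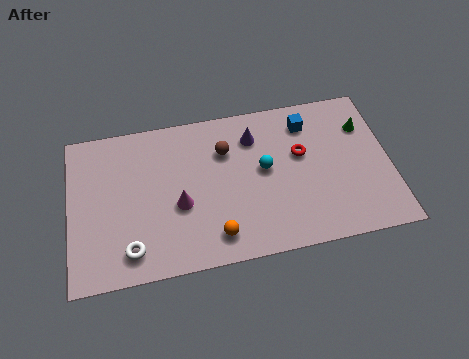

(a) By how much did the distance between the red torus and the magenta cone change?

+1.7

Before: roughly 4.4 units apart; after: 6.1. That's 1.7 units further apart.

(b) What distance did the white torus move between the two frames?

1.1

The white torus was near (1.7, 1.3) before and (2.8, 1.5) after, so it travelled √(1.1² + 0.2²) ≈ 1.1 units.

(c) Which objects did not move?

the purple cone and the green cone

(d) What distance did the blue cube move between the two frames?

0.9

The blue cube was near (11.2, 6.0) before and (11.5, 6.9) after, so it travelled √(0.3² + 0.9²) ≈ 0.9 units.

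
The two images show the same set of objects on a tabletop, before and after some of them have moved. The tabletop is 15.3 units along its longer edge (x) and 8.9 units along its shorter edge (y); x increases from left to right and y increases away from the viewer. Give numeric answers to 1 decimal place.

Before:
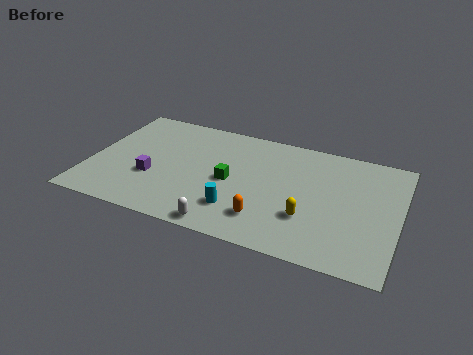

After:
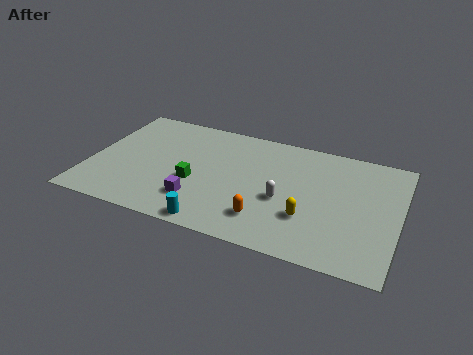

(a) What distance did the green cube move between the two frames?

1.8

From (7.0, 4.2) to (5.3, 3.5), the green cube covered √(1.7² + 0.7²) ≈ 1.8 units.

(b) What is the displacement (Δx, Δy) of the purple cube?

(2.4, -1.0)

The purple cube started near (3.2, 3.2) and ended near (5.6, 2.2).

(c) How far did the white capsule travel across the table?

3.9

The white capsule was near (7.1, 0.8) before and (9.7, 3.7) after, so it travelled √(2.6² + 2.9²) ≈ 3.9 units.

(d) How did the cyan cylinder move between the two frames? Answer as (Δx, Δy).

(-1.0, -1.4)

From the two frames, the cyan cylinder sits at roughly (7.6, 2.2) before and (6.6, 0.8) after.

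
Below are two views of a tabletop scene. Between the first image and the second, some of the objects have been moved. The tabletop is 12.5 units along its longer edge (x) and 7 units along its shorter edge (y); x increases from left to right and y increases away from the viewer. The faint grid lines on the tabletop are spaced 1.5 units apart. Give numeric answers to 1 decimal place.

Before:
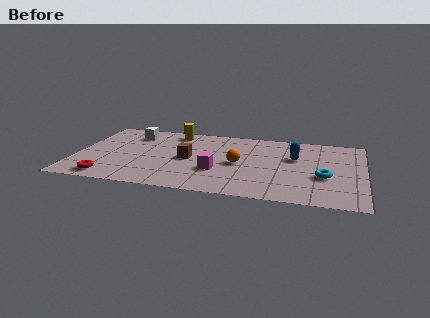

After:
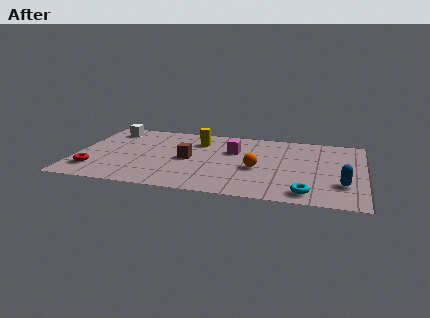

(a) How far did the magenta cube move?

2.3

From (6.2, 2.4) to (6.8, 4.6), the magenta cube covered √(0.6² + 2.2²) ≈ 2.3 units.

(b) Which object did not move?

the brown cube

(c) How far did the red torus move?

1.0

From (1.6, 0.9) to (0.9, 1.6), the red torus covered √(0.7² + 0.7²) ≈ 1.0 units.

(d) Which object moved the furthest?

the blue capsule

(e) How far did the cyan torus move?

1.8

The cyan torus was near (10.8, 2.7) before and (10.1, 1.0) after, so it travelled √(0.7² + 1.7²) ≈ 1.8 units.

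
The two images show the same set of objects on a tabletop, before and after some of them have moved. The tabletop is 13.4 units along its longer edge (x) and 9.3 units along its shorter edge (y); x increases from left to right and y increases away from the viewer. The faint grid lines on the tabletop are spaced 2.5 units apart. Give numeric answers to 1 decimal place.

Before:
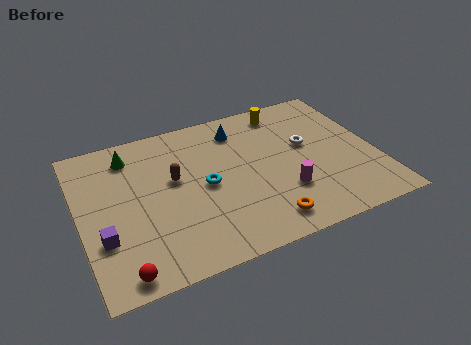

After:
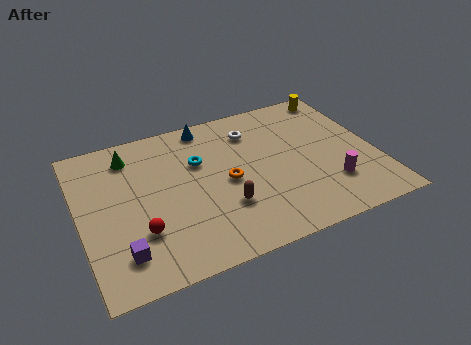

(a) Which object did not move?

the green cone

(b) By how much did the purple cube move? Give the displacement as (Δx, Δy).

(0.7, -1.1)

From the two frames, the purple cube sits at roughly (0.9, 3.0) before and (1.6, 1.9) after.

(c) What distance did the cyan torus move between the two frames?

1.6

From (5.6, 4.5) to (5.5, 6.1), the cyan torus covered √(0.1² + 1.6²) ≈ 1.6 units.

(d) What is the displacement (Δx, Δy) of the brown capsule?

(2.0, -2.5)

The brown capsule was at about (4.3, 5.4) and moved to about (6.3, 2.9).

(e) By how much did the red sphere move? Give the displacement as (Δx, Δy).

(1.0, 1.9)

The red sphere was at about (1.5, 0.9) and moved to about (2.5, 2.8).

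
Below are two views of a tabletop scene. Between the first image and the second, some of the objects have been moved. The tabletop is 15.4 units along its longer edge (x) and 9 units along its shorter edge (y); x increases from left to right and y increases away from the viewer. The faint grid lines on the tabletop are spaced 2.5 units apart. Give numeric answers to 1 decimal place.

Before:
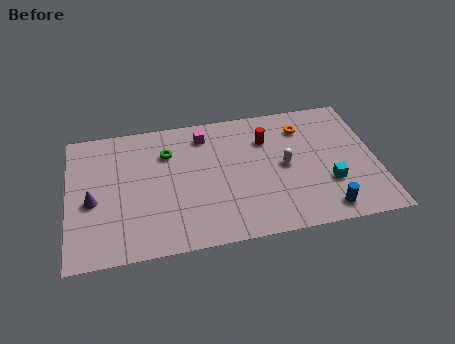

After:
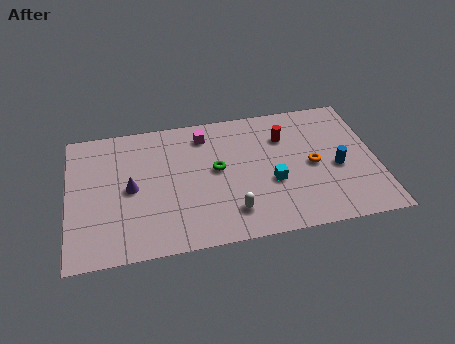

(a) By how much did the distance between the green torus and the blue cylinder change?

-3.2

They were about 9.3 units apart before and 6.1 after — 3.2 units closer together.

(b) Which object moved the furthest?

the white capsule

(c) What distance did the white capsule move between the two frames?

3.8

The white capsule was near (10.8, 4.5) before and (8.0, 1.9) after, so it travelled √(2.8² + 2.6²) ≈ 3.8 units.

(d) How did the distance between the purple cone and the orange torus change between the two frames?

-2.0

They were about 11.1 units apart before and 9.1 after — 2.0 units closer together.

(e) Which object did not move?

the magenta cube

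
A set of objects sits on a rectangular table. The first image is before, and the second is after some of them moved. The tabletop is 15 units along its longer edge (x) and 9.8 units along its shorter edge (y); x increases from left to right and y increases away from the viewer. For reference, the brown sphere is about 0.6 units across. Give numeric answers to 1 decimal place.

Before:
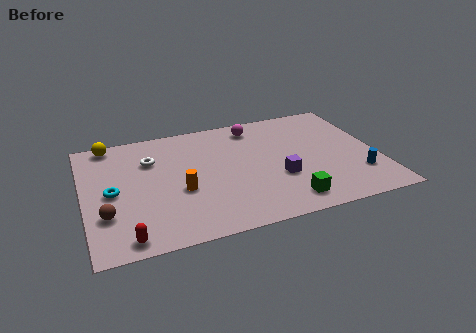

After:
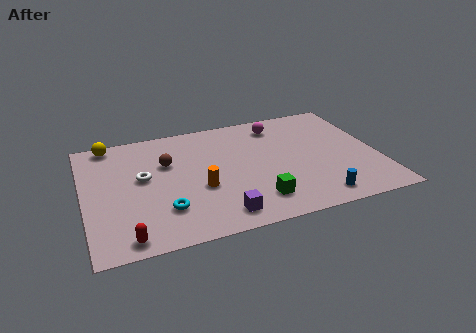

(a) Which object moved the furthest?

the brown sphere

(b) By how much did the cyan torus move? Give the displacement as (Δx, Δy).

(2.5, -2.1)

From the two frames, the cyan torus sits at roughly (1.4, 4.7) before and (3.9, 2.6) after.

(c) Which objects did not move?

the red capsule and the yellow sphere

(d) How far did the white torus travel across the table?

1.5

The white torus moved from about (3.5, 6.9) to (3.0, 5.5), a distance of √(0.5² + 1.4²) ≈ 1.5.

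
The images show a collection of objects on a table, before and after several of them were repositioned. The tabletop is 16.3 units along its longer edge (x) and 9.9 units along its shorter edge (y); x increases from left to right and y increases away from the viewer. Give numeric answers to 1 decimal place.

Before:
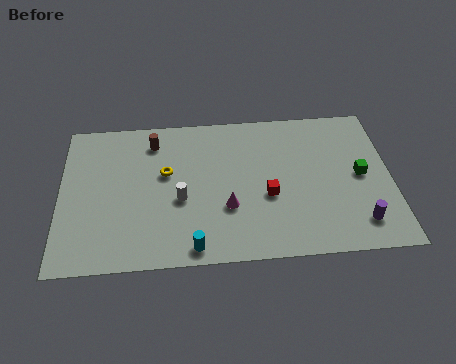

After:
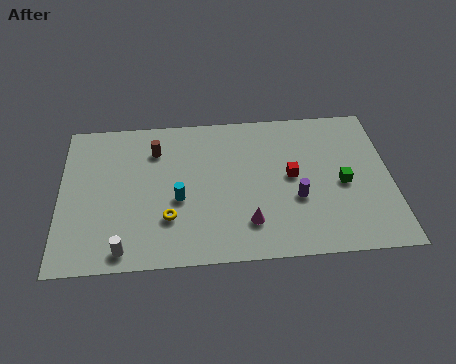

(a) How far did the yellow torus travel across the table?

3.0

The yellow torus moved from about (5.2, 5.9) to (5.3, 2.9), a distance of √(0.1² + 3.0²) ≈ 3.0.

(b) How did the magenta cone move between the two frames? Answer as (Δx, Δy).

(1.0, -1.1)

From the two frames, the magenta cone sits at roughly (8.2, 3.4) before and (9.2, 2.3) after.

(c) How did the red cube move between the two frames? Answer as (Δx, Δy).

(1.2, 1.2)

The red cube was at about (10.2, 4.0) and moved to about (11.4, 5.2).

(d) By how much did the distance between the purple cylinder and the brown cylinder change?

-3.9

The distance was about 11.8 in the first image and 7.9 in the second, so they moved 3.9 units closer together.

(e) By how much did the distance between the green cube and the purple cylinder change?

-0.7

They were about 3.1 units apart before and 2.4 after — 0.7 units closer together.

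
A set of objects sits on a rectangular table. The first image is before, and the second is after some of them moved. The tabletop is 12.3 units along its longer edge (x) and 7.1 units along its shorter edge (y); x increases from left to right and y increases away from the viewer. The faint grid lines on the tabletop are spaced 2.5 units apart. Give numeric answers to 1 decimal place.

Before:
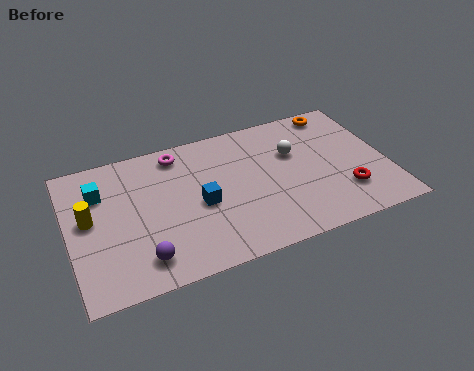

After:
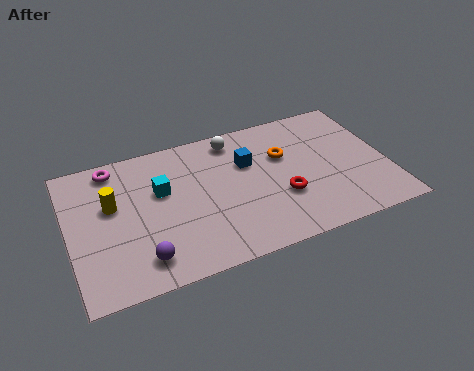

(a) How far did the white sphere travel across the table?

2.7

The white sphere was near (8.8, 4.6) before and (6.6, 6.1) after, so it travelled √(2.2² + 1.5²) ≈ 2.7 units.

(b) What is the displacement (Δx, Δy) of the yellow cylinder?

(0.9, 0.4)

From the two frames, the yellow cylinder sits at roughly (0.8, 3.9) before and (1.7, 4.3) after.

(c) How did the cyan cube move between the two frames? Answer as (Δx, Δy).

(2.3, -0.7)

The cyan cube started near (1.3, 5.1) and ended near (3.6, 4.4).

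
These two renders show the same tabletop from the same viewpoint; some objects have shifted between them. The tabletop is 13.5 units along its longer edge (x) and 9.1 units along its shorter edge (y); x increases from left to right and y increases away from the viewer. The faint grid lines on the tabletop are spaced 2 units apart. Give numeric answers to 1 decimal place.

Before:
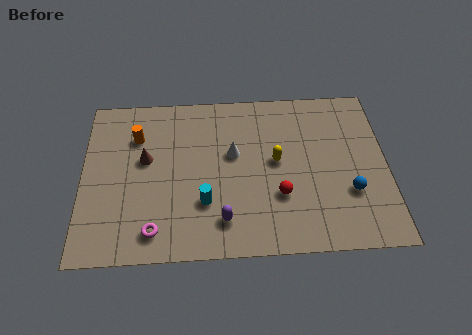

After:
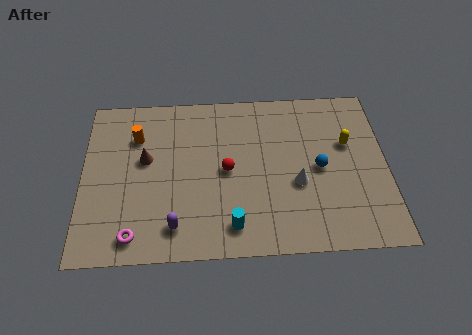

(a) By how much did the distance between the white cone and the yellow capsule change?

+1.1

Before: roughly 2.0 units apart; after: 3.1. That's 1.1 units further apart.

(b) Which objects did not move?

the orange cylinder and the brown cone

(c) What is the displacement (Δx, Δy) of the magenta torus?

(-0.9, -0.2)

From the two frames, the magenta torus sits at roughly (3.2, 1.4) before and (2.3, 1.2) after.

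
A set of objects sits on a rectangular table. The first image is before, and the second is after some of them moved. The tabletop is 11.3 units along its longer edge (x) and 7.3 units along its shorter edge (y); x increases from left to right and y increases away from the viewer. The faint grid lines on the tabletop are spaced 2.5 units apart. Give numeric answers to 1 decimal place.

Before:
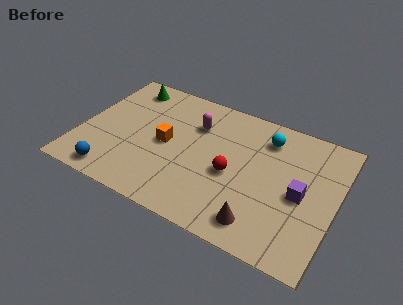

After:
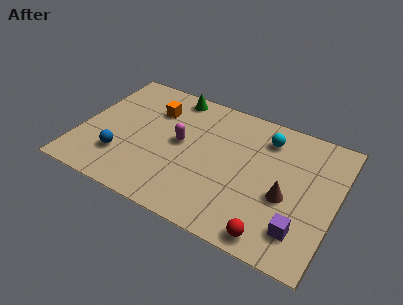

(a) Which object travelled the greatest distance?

the red sphere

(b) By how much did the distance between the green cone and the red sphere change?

+1.7

They were about 6.0 units apart before and 7.7 after — 1.7 units further apart.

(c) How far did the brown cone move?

2.0

The brown cone was near (8.3, 1.2) before and (9.2, 3.0) after, so it travelled √(0.9² + 1.8²) ≈ 2.0 units.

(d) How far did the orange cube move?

1.9

The orange cube was near (3.8, 3.6) before and (3.0, 5.3) after, so it travelled √(0.8² + 1.7²) ≈ 1.9 units.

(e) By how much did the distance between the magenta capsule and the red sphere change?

+2.7

They were about 2.8 units apart before and 5.5 after — 2.7 units further apart.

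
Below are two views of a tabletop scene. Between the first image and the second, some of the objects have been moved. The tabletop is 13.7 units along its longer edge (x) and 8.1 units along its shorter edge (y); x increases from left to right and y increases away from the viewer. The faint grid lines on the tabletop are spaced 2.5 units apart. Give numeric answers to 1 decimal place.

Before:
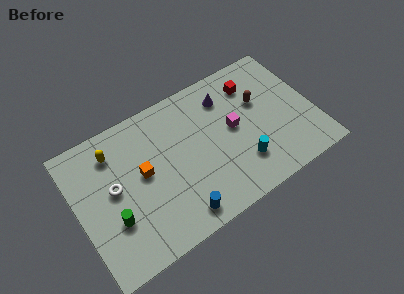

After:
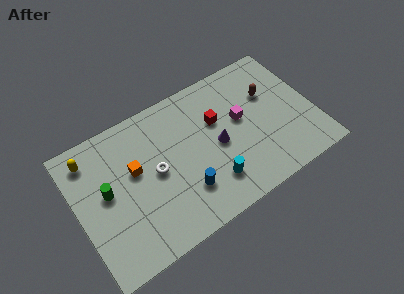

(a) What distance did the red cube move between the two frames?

2.5

From (10.6, 6.3) to (8.3, 5.2), the red cube covered √(2.3² + 1.1²) ≈ 2.5 units.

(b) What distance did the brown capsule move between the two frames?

0.6

The brown capsule was near (10.8, 5.1) before and (11.4, 5.3) after, so it travelled √(0.6² + 0.2²) ≈ 0.6 units.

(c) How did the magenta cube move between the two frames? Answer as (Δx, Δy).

(0.5, 0.3)

From the two frames, the magenta cube sits at roughly (9.1, 4.3) before and (9.6, 4.6) after.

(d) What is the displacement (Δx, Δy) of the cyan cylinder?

(-1.8, -0.2)

The cyan cylinder was at about (9.2, 2.1) and moved to about (7.4, 1.9).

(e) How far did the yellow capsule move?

1.3

The yellow capsule moved from about (2.4, 6.4) to (1.1, 6.7), a distance of √(1.3² + 0.3²) ≈ 1.3.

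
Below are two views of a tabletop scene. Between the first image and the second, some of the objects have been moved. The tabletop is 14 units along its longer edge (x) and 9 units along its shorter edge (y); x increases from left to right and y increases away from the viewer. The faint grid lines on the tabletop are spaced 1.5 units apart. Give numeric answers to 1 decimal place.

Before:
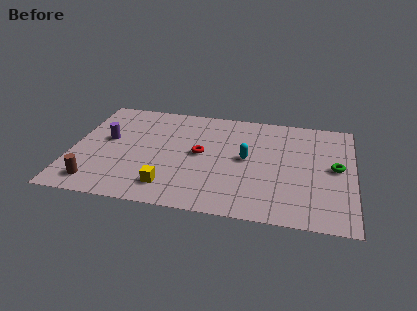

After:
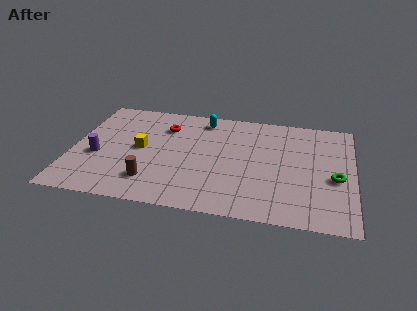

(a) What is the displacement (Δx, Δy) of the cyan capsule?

(-2.3, 3.0)

From the two frames, the cyan capsule sits at roughly (8.7, 4.7) before and (6.4, 7.7) after.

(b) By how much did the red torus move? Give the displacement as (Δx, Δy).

(-1.9, 2.0)

From the two frames, the red torus sits at roughly (6.4, 4.7) before and (4.5, 6.7) after.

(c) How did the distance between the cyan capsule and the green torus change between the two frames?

+3.4

They were about 4.4 units apart before and 7.8 after — 3.4 units further apart.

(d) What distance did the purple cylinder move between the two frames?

1.6

The purple cylinder moved from about (1.7, 5.1) to (1.3, 3.6), a distance of √(0.4² + 1.5²) ≈ 1.6.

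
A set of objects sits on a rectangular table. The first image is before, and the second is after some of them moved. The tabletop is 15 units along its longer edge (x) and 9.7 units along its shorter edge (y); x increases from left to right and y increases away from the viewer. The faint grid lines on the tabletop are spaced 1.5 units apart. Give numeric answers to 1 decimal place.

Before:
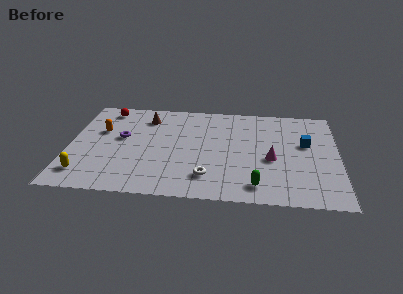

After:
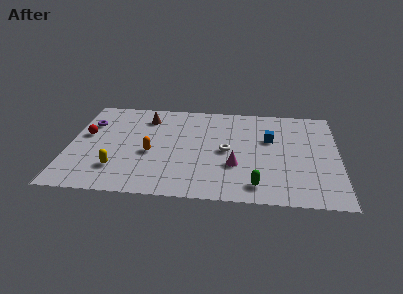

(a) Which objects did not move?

the green capsule and the brown cone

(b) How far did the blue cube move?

2.0

The blue cube was near (13.2, 5.8) before and (11.2, 6.1) after, so it travelled √(2.0² + 0.3²) ≈ 2.0 units.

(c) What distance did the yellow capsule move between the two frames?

1.9

The yellow capsule was near (1.0, 1.8) before and (2.8, 2.4) after, so it travelled √(1.8² + 0.6²) ≈ 1.9 units.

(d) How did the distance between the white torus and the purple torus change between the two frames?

+2.1

They were about 6.0 units apart before and 8.1 after — 2.1 units further apart.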